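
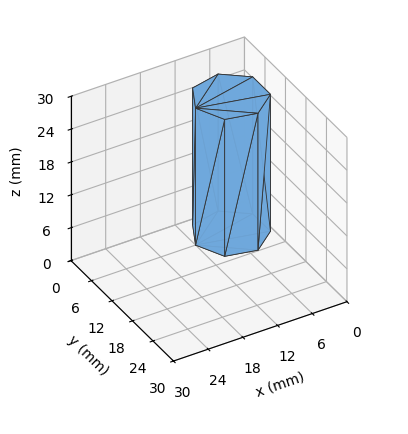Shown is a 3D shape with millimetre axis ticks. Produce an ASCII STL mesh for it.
Reading the render: the shape is a regular 7-sided prism (a cylinder approximated with 7 flat sides), circumscribed radius ≈ 6 mm, height ≈ 25 mm (dimensions read to the nearest mm from the axis ticks). For the STL, each face is triangulated and given an outward normal.

solid part
  facet normal 0.0000 0.0000 -1.0000
    outer loop
      vertex 4.66 11.85 0.00
      vertex 9.74 10.69 0.00
      vertex 12.00 6.00 0.00
    endloop
  endfacet
  facet normal 0.0000 0.0000 -1.0000
    outer loop
      vertex 0.59 8.60 0.00
      vertex 4.66 11.85 0.00
      vertex 12.00 6.00 0.00
    endloop
  endfacet
  facet normal 0.0000 0.0000 -1.0000
    outer loop
      vertex 0.59 3.40 0.00
      vertex 0.59 8.60 0.00
      vertex 12.00 6.00 0.00
    endloop
  endfacet
  facet normal 0.0000 0.0000 -1.0000
    outer loop
      vertex 4.66 0.15 0.00
      vertex 0.59 3.40 0.00
      vertex 12.00 6.00 0.00
    endloop
  endfacet
  facet normal 0.0000 0.0000 -1.0000
    outer loop
      vertex 9.74 1.31 0.00
      vertex 4.66 0.15 0.00
      vertex 12.00 6.00 0.00
    endloop
  endfacet
  facet normal 0.0000 0.0000 1.0000
    outer loop
      vertex 12.00 6.00 25.00
      vertex 9.74 10.69 25.00
      vertex 4.66 11.85 25.00
    endloop
  endfacet
  facet normal 0.0000 0.0000 1.0000
    outer loop
      vertex 12.00 6.00 25.00
      vertex 4.66 11.85 25.00
      vertex 0.59 8.60 25.00
    endloop
  endfacet
  facet normal 0.0000 0.0000 1.0000
    outer loop
      vertex 12.00 6.00 25.00
      vertex 0.59 8.60 25.00
      vertex 0.59 3.40 25.00
    endloop
  endfacet
  facet normal 0.0000 0.0000 1.0000
    outer loop
      vertex 12.00 6.00 25.00
      vertex 0.59 3.40 25.00
      vertex 4.66 0.15 25.00
    endloop
  endfacet
  facet normal 0.0000 0.0000 1.0000
    outer loop
      vertex 12.00 6.00 25.00
      vertex 4.66 0.15 25.00
      vertex 9.74 1.31 25.00
    endloop
  endfacet
  facet normal 0.9009 0.4341 0.0000
    outer loop
      vertex 12.00 6.00 0.00
      vertex 9.74 10.69 0.00
      vertex 9.74 10.69 25.00
    endloop
  endfacet
  facet normal 0.9009 0.4341 0.0000
    outer loop
      vertex 12.00 6.00 0.00
      vertex 9.74 10.69 25.00
      vertex 12.00 6.00 25.00
    endloop
  endfacet
  facet normal 0.2226 0.9749 0.0000
    outer loop
      vertex 9.74 10.69 0.00
      vertex 4.66 11.85 0.00
      vertex 4.66 11.85 25.00
    endloop
  endfacet
  facet normal 0.2226 0.9749 0.0000
    outer loop
      vertex 9.74 10.69 0.00
      vertex 4.66 11.85 25.00
      vertex 9.74 10.69 25.00
    endloop
  endfacet
  facet normal -0.6240 0.7814 0.0000
    outer loop
      vertex 4.66 11.85 0.00
      vertex 0.59 8.60 0.00
      vertex 0.59 8.60 25.00
    endloop
  endfacet
  facet normal -0.6240 0.7814 0.0000
    outer loop
      vertex 4.66 11.85 0.00
      vertex 0.59 8.60 25.00
      vertex 4.66 11.85 25.00
    endloop
  endfacet
  facet normal -1.0000 0.0000 0.0000
    outer loop
      vertex 0.59 8.60 0.00
      vertex 0.59 3.40 0.00
      vertex 0.59 3.40 25.00
    endloop
  endfacet
  facet normal -1.0000 0.0000 0.0000
    outer loop
      vertex 0.59 8.60 0.00
      vertex 0.59 3.40 25.00
      vertex 0.59 8.60 25.00
    endloop
  endfacet
  facet normal -0.6240 -0.7814 0.0000
    outer loop
      vertex 0.59 3.40 0.00
      vertex 4.66 0.15 0.00
      vertex 4.66 0.15 25.00
    endloop
  endfacet
  facet normal -0.6240 -0.7814 0.0000
    outer loop
      vertex 0.59 3.40 0.00
      vertex 4.66 0.15 25.00
      vertex 0.59 3.40 25.00
    endloop
  endfacet
  facet normal 0.2226 -0.9749 0.0000
    outer loop
      vertex 4.66 0.15 0.00
      vertex 9.74 1.31 0.00
      vertex 9.74 1.31 25.00
    endloop
  endfacet
  facet normal 0.2226 -0.9749 0.0000
    outer loop
      vertex 4.66 0.15 0.00
      vertex 9.74 1.31 25.00
      vertex 4.66 0.15 25.00
    endloop
  endfacet
  facet normal 0.9009 -0.4341 0.0000
    outer loop
      vertex 9.74 1.31 0.00
      vertex 12.00 6.00 0.00
      vertex 12.00 6.00 25.00
    endloop
  endfacet
  facet normal 0.9009 -0.4341 0.0000
    outer loop
      vertex 9.74 1.31 0.00
      vertex 12.00 6.00 25.00
      vertex 9.74 1.31 25.00
    endloop
  endfacet
endsolid part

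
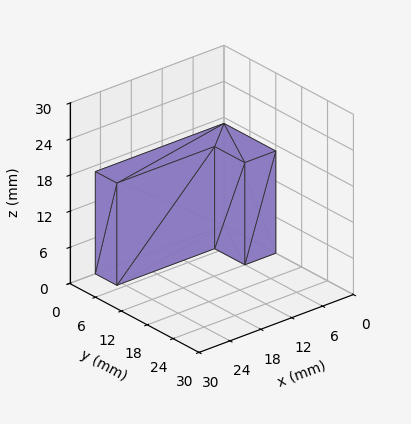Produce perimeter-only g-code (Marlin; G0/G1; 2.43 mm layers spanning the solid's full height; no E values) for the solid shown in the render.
Reading the render: the shape is an L-shaped prism: outer 25 × 12 mm, arm thicknesses ≈ 5 mm (horizontal) and 6 mm (vertical), extruded 17 mm in z (dimensions read to the nearest mm from the axis ticks). For the g-code, the solid's height is divided into equal slices at the stated Δz and each level perimeter traced with G1 moves after a G0 lift.

; perimeter-only toolpath
G21 ; units = mm
G90 ; absolute positioning
G28 ; home
; layer 1
G0 Z2.43
G0 X0.00 Y0.00
G1 X25.00 Y0.00
G1 X25.00 Y5.00
G1 X6.00 Y5.00
G1 X6.00 Y12.00
G1 X0.00 Y12.00
G1 X0.00 Y0.00
; layer 2
G0 Z4.86
G0 X0.00 Y0.00
G1 X25.00 Y0.00
G1 X25.00 Y5.00
G1 X6.00 Y5.00
G1 X6.00 Y12.00
G1 X0.00 Y12.00
G1 X0.00 Y0.00
; layer 3
G0 Z7.29
G0 X0.00 Y0.00
G1 X25.00 Y0.00
G1 X25.00 Y5.00
G1 X6.00 Y5.00
G1 X6.00 Y12.00
G1 X0.00 Y12.00
G1 X0.00 Y0.00
; layer 4
G0 Z9.71
G0 X0.00 Y0.00
G1 X25.00 Y0.00
G1 X25.00 Y5.00
G1 X6.00 Y5.00
G1 X6.00 Y12.00
G1 X0.00 Y12.00
G1 X0.00 Y0.00
; layer 5
G0 Z12.14
G0 X0.00 Y0.00
G1 X25.00 Y0.00
G1 X25.00 Y5.00
G1 X6.00 Y5.00
G1 X6.00 Y12.00
G1 X0.00 Y12.00
G1 X0.00 Y0.00
; layer 6
G0 Z14.57
G0 X0.00 Y0.00
G1 X25.00 Y0.00
G1 X25.00 Y5.00
G1 X6.00 Y5.00
G1 X6.00 Y12.00
G1 X0.00 Y12.00
G1 X0.00 Y0.00
; layer 7
G0 Z17.00
G0 X0.00 Y0.00
G1 X25.00 Y0.00
G1 X25.00 Y5.00
G1 X6.00 Y5.00
G1 X6.00 Y12.00
G1 X0.00 Y12.00
G1 X0.00 Y0.00
M2 ; end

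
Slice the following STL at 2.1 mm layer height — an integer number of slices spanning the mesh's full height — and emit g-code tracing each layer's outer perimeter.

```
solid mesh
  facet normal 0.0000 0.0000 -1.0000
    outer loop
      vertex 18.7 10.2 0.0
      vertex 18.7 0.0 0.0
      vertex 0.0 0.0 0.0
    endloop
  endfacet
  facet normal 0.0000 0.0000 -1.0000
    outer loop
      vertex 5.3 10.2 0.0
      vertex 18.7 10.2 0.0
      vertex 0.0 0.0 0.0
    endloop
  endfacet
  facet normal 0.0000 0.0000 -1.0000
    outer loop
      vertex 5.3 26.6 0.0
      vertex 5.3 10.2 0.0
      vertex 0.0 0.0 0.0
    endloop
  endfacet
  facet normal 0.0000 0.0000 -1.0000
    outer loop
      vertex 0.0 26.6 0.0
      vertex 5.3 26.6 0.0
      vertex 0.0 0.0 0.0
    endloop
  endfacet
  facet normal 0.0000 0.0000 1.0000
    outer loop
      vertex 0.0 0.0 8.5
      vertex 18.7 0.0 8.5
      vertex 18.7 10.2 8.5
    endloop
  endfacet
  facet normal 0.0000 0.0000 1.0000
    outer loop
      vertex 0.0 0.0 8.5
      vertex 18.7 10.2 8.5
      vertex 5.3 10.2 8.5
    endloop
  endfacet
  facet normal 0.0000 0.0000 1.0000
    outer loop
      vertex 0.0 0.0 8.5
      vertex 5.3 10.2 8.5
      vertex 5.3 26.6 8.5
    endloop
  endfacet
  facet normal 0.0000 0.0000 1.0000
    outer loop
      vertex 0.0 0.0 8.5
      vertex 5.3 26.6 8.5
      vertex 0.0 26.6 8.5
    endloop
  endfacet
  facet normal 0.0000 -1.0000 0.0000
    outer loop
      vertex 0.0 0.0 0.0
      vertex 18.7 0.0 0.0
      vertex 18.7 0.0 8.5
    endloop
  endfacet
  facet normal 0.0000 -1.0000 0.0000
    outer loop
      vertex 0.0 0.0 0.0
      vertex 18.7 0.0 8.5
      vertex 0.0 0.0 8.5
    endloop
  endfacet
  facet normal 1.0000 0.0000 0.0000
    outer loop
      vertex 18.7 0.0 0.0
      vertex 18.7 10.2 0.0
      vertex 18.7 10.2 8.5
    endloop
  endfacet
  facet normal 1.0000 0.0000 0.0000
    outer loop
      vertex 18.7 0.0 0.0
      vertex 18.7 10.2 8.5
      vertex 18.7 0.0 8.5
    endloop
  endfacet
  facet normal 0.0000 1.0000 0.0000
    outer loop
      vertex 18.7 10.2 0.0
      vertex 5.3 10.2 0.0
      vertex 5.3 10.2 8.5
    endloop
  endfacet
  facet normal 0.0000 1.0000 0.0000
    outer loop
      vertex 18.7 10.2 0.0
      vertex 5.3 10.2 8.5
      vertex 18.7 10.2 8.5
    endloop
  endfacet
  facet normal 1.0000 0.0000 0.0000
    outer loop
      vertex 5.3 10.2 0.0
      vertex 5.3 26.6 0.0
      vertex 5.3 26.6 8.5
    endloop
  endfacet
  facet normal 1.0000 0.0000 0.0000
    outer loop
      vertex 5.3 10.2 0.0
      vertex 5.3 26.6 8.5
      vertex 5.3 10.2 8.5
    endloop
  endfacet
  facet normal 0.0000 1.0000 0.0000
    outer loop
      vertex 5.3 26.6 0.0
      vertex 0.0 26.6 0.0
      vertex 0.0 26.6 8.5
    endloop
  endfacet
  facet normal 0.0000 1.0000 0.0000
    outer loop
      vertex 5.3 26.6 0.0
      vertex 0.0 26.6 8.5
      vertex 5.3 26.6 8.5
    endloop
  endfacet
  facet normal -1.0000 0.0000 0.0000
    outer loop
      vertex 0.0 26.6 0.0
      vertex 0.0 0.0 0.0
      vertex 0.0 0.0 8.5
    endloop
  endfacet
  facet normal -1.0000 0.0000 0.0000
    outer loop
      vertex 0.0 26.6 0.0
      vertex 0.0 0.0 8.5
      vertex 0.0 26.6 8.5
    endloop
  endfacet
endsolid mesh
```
; perimeter-only toolpath
G21 ; units = mm
G90 ; absolute positioning
G28 ; home
; layer 1
G0 Z2.1
G0 X0.0 Y0.0
G1 X18.7 Y0.0
G1 X18.7 Y10.2
G1 X5.3 Y10.2
G1 X5.3 Y26.6
G1 X0.0 Y26.6
G1 X0.0 Y0.0
; layer 2
G0 Z4.2
G0 X0.0 Y0.0
G1 X18.7 Y0.0
G1 X18.7 Y10.2
G1 X5.3 Y10.2
G1 X5.3 Y26.6
G1 X0.0 Y26.6
G1 X0.0 Y0.0
; layer 3
G0 Z6.4
G0 X0.0 Y0.0
G1 X18.7 Y0.0
G1 X18.7 Y10.2
G1 X5.3 Y10.2
G1 X5.3 Y26.6
G1 X0.0 Y26.6
G1 X0.0 Y0.0
; layer 4
G0 Z8.5
G0 X0.0 Y0.0
G1 X18.7 Y0.0
G1 X18.7 Y10.2
G1 X5.3 Y10.2
G1 X5.3 Y26.6
G1 X0.0 Y26.6
G1 X0.0 Y0.0
M2 ; end

The solid is an L-shaped prism: outer 18.7 × 26.6 mm, arm thicknesses ≈ 10.2 mm (horizontal) and 5.3 mm (vertical), extruded 8.5 mm in z. Slicing at Δz = 2.1 mm — 4 equal slices spanning the solid's height, so layer i sits at z = i·h/4 — gives 4 non-empty perimeters. Each is a 6-segment closed polygon; G0 lifts to the layer z and rapids to the start vertex, then G1 traces the edges.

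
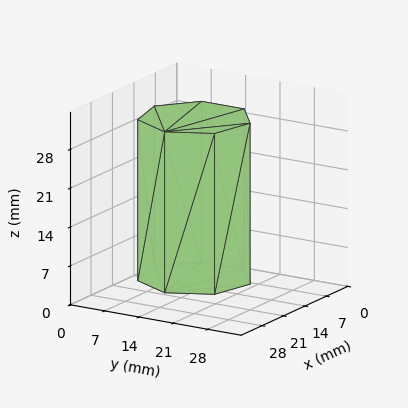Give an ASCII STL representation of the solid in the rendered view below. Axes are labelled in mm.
Reading the render: the shape is a regular 7-sided prism (a cylinder approximated with 7 flat sides), circumscribed radius ≈ 10 mm, height ≈ 29 mm (dimensions read to the nearest mm from the axis ticks). For the STL, each face is triangulated and given an outward normal.

solid part
  facet normal 0.0000 0.0000 -1.0000
    outer loop
      vertex 7.775 19.749 0.000
      vertex 16.235 17.818 0.000
      vertex 20.000 10.000 0.000
    endloop
  endfacet
  facet normal 0.0000 0.0000 -1.0000
    outer loop
      vertex 0.990 14.339 0.000
      vertex 7.775 19.749 0.000
      vertex 20.000 10.000 0.000
    endloop
  endfacet
  facet normal 0.0000 0.0000 -1.0000
    outer loop
      vertex 0.990 5.661 0.000
      vertex 0.990 14.339 0.000
      vertex 20.000 10.000 0.000
    endloop
  endfacet
  facet normal 0.0000 0.0000 -1.0000
    outer loop
      vertex 7.775 0.251 0.000
      vertex 0.990 5.661 0.000
      vertex 20.000 10.000 0.000
    endloop
  endfacet
  facet normal 0.0000 0.0000 -1.0000
    outer loop
      vertex 16.235 2.182 0.000
      vertex 7.775 0.251 0.000
      vertex 20.000 10.000 0.000
    endloop
  endfacet
  facet normal 0.0000 0.0000 1.0000
    outer loop
      vertex 20.000 10.000 29.000
      vertex 16.235 17.818 29.000
      vertex 7.775 19.749 29.000
    endloop
  endfacet
  facet normal 0.0000 0.0000 1.0000
    outer loop
      vertex 20.000 10.000 29.000
      vertex 7.775 19.749 29.000
      vertex 0.990 14.339 29.000
    endloop
  endfacet
  facet normal 0.0000 0.0000 1.0000
    outer loop
      vertex 20.000 10.000 29.000
      vertex 0.990 14.339 29.000
      vertex 0.990 5.661 29.000
    endloop
  endfacet
  facet normal 0.0000 0.0000 1.0000
    outer loop
      vertex 20.000 10.000 29.000
      vertex 0.990 5.661 29.000
      vertex 7.775 0.251 29.000
    endloop
  endfacet
  facet normal 0.0000 0.0000 1.0000
    outer loop
      vertex 20.000 10.000 29.000
      vertex 7.775 0.251 29.000
      vertex 16.235 2.182 29.000
    endloop
  endfacet
  facet normal 0.9010 0.4339 0.0000
    outer loop
      vertex 20.000 10.000 0.000
      vertex 16.235 17.818 0.000
      vertex 16.235 17.818 29.000
    endloop
  endfacet
  facet normal 0.9010 0.4339 0.0000
    outer loop
      vertex 20.000 10.000 0.000
      vertex 16.235 17.818 29.000
      vertex 20.000 10.000 29.000
    endloop
  endfacet
  facet normal 0.2225 0.9749 0.0000
    outer loop
      vertex 16.235 17.818 0.000
      vertex 7.775 19.749 0.000
      vertex 7.775 19.749 29.000
    endloop
  endfacet
  facet normal 0.2225 0.9749 0.0000
    outer loop
      vertex 16.235 17.818 0.000
      vertex 7.775 19.749 29.000
      vertex 16.235 17.818 29.000
    endloop
  endfacet
  facet normal -0.6234 0.7819 0.0000
    outer loop
      vertex 7.775 19.749 0.000
      vertex 0.990 14.339 0.000
      vertex 0.990 14.339 29.000
    endloop
  endfacet
  facet normal -0.6234 0.7819 0.0000
    outer loop
      vertex 7.775 19.749 0.000
      vertex 0.990 14.339 29.000
      vertex 7.775 19.749 29.000
    endloop
  endfacet
  facet normal -1.0000 0.0000 0.0000
    outer loop
      vertex 0.990 14.339 0.000
      vertex 0.990 5.661 0.000
      vertex 0.990 5.661 29.000
    endloop
  endfacet
  facet normal -1.0000 0.0000 0.0000
    outer loop
      vertex 0.990 14.339 0.000
      vertex 0.990 5.661 29.000
      vertex 0.990 14.339 29.000
    endloop
  endfacet
  facet normal -0.6234 -0.7819 0.0000
    outer loop
      vertex 0.990 5.661 0.000
      vertex 7.775 0.251 0.000
      vertex 7.775 0.251 29.000
    endloop
  endfacet
  facet normal -0.6234 -0.7819 0.0000
    outer loop
      vertex 0.990 5.661 0.000
      vertex 7.775 0.251 29.000
      vertex 0.990 5.661 29.000
    endloop
  endfacet
  facet normal 0.2225 -0.9749 0.0000
    outer loop
      vertex 7.775 0.251 0.000
      vertex 16.235 2.182 0.000
      vertex 16.235 2.182 29.000
    endloop
  endfacet
  facet normal 0.2225 -0.9749 0.0000
    outer loop
      vertex 7.775 0.251 0.000
      vertex 16.235 2.182 29.000
      vertex 7.775 0.251 29.000
    endloop
  endfacet
  facet normal 0.9010 -0.4339 0.0000
    outer loop
      vertex 16.235 2.182 0.000
      vertex 20.000 10.000 0.000
      vertex 20.000 10.000 29.000
    endloop
  endfacet
  facet normal 0.9010 -0.4339 0.0000
    outer loop
      vertex 16.235 2.182 0.000
      vertex 20.000 10.000 29.000
      vertex 16.235 2.182 29.000
    endloop
  endfacet
endsolid part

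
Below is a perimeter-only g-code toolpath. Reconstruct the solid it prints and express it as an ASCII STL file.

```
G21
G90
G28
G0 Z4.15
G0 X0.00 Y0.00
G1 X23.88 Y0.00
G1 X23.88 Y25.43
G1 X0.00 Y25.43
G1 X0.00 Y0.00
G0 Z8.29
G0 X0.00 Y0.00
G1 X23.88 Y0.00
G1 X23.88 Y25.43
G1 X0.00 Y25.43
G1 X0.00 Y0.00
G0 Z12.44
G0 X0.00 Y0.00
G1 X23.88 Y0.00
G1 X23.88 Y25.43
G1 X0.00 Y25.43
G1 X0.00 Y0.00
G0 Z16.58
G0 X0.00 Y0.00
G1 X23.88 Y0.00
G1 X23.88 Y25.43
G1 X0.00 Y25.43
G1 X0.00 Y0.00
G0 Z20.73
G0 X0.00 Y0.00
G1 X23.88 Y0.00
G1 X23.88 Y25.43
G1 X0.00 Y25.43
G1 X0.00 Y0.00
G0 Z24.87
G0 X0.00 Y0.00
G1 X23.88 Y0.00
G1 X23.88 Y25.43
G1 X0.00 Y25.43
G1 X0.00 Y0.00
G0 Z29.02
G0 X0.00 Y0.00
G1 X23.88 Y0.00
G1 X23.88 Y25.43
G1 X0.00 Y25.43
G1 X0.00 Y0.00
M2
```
solid part
  facet normal 0.0000 0.0000 -1.0000
    outer loop
      vertex 23.88 25.43 0.00
      vertex 23.88 0.00 0.00
      vertex 0.00 0.00 0.00
    endloop
  endfacet
  facet normal 0.0000 0.0000 -1.0000
    outer loop
      vertex 0.00 25.43 0.00
      vertex 23.88 25.43 0.00
      vertex 0.00 0.00 0.00
    endloop
  endfacet
  facet normal 0.0000 0.0000 1.0000
    outer loop
      vertex 0.00 0.00 29.02
      vertex 23.88 0.00 29.02
      vertex 23.88 25.43 29.02
    endloop
  endfacet
  facet normal 0.0000 0.0000 1.0000
    outer loop
      vertex 0.00 0.00 29.02
      vertex 23.88 25.43 29.02
      vertex 0.00 25.43 29.02
    endloop
  endfacet
  facet normal 0.0000 -1.0000 0.0000
    outer loop
      vertex 0.00 0.00 0.00
      vertex 23.88 0.00 0.00
      vertex 23.88 0.00 29.02
    endloop
  endfacet
  facet normal 0.0000 -1.0000 0.0000
    outer loop
      vertex 0.00 0.00 0.00
      vertex 23.88 0.00 29.02
      vertex 0.00 0.00 29.02
    endloop
  endfacet
  facet normal 0.0000 1.0000 0.0000
    outer loop
      vertex 23.88 25.43 29.02
      vertex 23.88 25.43 0.00
      vertex 0.00 25.43 0.00
    endloop
  endfacet
  facet normal 0.0000 1.0000 0.0000
    outer loop
      vertex 0.00 25.43 29.02
      vertex 23.88 25.43 29.02
      vertex 0.00 25.43 0.00
    endloop
  endfacet
  facet normal -1.0000 0.0000 0.0000
    outer loop
      vertex 0.00 25.43 29.02
      vertex 0.00 25.43 0.00
      vertex 0.00 0.00 0.00
    endloop
  endfacet
  facet normal -1.0000 0.0000 0.0000
    outer loop
      vertex 0.00 0.00 29.02
      vertex 0.00 25.43 29.02
      vertex 0.00 0.00 0.00
    endloop
  endfacet
  facet normal 1.0000 0.0000 0.0000
    outer loop
      vertex 23.88 0.00 0.00
      vertex 23.88 25.43 0.00
      vertex 23.88 25.43 29.02
    endloop
  endfacet
  facet normal 1.0000 0.0000 0.0000
    outer loop
      vertex 23.88 0.00 0.00
      vertex 23.88 25.43 29.02
      vertex 23.88 0.00 29.02
    endloop
  endfacet
endsolid part

The G0 Z moves step by Δz≈4.15 mm. Every layer's G1 loop is the same polygon, so the solid is a straight extrusion of it from z=0 to z≈29. Closing with flat bottom and top caps and triangulating gives 12 facets — a rectangular box, roughly 23.9 × 25.4 mm footprint and 29 mm tall.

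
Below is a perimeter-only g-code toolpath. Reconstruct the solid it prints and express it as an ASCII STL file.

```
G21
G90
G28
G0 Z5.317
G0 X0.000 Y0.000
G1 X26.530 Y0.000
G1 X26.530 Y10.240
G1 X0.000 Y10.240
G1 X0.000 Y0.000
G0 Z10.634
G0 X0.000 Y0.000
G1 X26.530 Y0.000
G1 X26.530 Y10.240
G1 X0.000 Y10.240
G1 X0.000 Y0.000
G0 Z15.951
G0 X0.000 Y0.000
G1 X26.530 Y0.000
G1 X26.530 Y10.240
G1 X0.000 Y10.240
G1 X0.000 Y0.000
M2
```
solid part
  facet normal 0.0000 0.0000 -1.0000
    outer loop
      vertex 26.530 10.240 0.000
      vertex 26.530 0.000 0.000
      vertex 0.000 0.000 0.000
    endloop
  endfacet
  facet normal 0.0000 0.0000 -1.0000
    outer loop
      vertex 0.000 10.240 0.000
      vertex 26.530 10.240 0.000
      vertex 0.000 0.000 0.000
    endloop
  endfacet
  facet normal 0.0000 0.0000 1.0000
    outer loop
      vertex 0.000 0.000 15.951
      vertex 26.530 0.000 15.951
      vertex 26.530 10.240 15.951
    endloop
  endfacet
  facet normal 0.0000 0.0000 1.0000
    outer loop
      vertex 0.000 0.000 15.951
      vertex 26.530 10.240 15.951
      vertex 0.000 10.240 15.951
    endloop
  endfacet
  facet normal 0.0000 -1.0000 0.0000
    outer loop
      vertex 0.000 0.000 0.000
      vertex 26.530 0.000 0.000
      vertex 26.530 0.000 15.951
    endloop
  endfacet
  facet normal 0.0000 -1.0000 0.0000
    outer loop
      vertex 0.000 0.000 0.000
      vertex 26.530 0.000 15.951
      vertex 0.000 0.000 15.951
    endloop
  endfacet
  facet normal 0.0000 1.0000 0.0000
    outer loop
      vertex 26.530 10.240 15.951
      vertex 26.530 10.240 0.000
      vertex 0.000 10.240 0.000
    endloop
  endfacet
  facet normal 0.0000 1.0000 0.0000
    outer loop
      vertex 0.000 10.240 15.951
      vertex 26.530 10.240 15.951
      vertex 0.000 10.240 0.000
    endloop
  endfacet
  facet normal -1.0000 0.0000 0.0000
    outer loop
      vertex 0.000 10.240 15.951
      vertex 0.000 10.240 0.000
      vertex 0.000 0.000 0.000
    endloop
  endfacet
  facet normal -1.0000 0.0000 0.0000
    outer loop
      vertex 0.000 0.000 15.951
      vertex 0.000 10.240 15.951
      vertex 0.000 0.000 0.000
    endloop
  endfacet
  facet normal 1.0000 0.0000 0.0000
    outer loop
      vertex 26.530 0.000 0.000
      vertex 26.530 10.240 0.000
      vertex 26.530 10.240 15.951
    endloop
  endfacet
  facet normal 1.0000 0.0000 0.0000
    outer loop
      vertex 26.530 0.000 0.000
      vertex 26.530 10.240 15.951
      vertex 26.530 0.000 15.951
    endloop
  endfacet
endsolid part

The G0 Z moves step by Δz≈5.317 mm. Every layer's G1 loop is the same polygon, so the solid is a straight extrusion of it from z=0 to z≈16. Closing with flat bottom and top caps and triangulating gives 12 facets — a rectangular box, roughly 26.5 × 10.2 mm footprint and 16 mm tall.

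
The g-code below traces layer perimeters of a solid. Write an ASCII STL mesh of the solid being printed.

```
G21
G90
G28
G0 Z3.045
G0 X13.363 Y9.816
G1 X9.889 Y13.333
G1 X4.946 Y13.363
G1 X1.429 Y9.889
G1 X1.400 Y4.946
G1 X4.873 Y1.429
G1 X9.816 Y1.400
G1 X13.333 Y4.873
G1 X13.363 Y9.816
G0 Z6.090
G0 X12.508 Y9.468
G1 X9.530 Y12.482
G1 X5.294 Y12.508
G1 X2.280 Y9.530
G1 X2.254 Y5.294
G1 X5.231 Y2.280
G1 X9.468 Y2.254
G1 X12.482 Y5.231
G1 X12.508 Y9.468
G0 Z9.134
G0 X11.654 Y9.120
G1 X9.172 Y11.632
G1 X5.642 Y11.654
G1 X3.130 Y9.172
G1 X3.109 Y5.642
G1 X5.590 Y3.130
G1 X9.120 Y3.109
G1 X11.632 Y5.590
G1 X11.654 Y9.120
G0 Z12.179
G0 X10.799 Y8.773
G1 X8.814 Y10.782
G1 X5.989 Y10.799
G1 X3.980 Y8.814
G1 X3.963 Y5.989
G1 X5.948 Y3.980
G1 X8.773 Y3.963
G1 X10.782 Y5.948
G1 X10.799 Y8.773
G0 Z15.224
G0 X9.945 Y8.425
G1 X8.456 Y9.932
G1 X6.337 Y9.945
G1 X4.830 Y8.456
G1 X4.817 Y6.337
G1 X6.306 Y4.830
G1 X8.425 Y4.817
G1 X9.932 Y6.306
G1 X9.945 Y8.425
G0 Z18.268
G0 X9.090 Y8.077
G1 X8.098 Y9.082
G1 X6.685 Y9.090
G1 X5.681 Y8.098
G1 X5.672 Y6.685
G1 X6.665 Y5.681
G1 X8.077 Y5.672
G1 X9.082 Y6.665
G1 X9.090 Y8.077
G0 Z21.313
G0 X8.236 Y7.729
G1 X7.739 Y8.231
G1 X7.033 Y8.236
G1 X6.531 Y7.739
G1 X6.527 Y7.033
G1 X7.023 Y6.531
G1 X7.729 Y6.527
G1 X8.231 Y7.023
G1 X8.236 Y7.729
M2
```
solid part
  facet normal 0.0000 0.0000 -1.0000
    outer loop
      vertex 4.598 14.217 0.000
      vertex 10.247 14.183 0.000
      vertex 14.217 10.164 0.000
    endloop
  endfacet
  facet normal 0.0000 0.0000 -1.0000
    outer loop
      vertex 0.579 10.247 0.000
      vertex 4.598 14.217 0.000
      vertex 14.217 10.164 0.000
    endloop
  endfacet
  facet normal 0.0000 0.0000 -1.0000
    outer loop
      vertex 0.545 4.598 0.000
      vertex 0.579 10.247 0.000
      vertex 14.217 10.164 0.000
    endloop
  endfacet
  facet normal 0.0000 0.0000 -1.0000
    outer loop
      vertex 4.515 0.579 0.000
      vertex 0.545 4.598 0.000
      vertex 14.217 10.164 0.000
    endloop
  endfacet
  facet normal 0.0000 0.0000 -1.0000
    outer loop
      vertex 10.164 0.545 0.000
      vertex 4.515 0.579 0.000
      vertex 14.217 10.164 0.000
    endloop
  endfacet
  facet normal 0.0000 0.0000 -1.0000
    outer loop
      vertex 14.183 4.515 0.000
      vertex 10.164 0.545 0.000
      vertex 14.217 10.164 0.000
    endloop
  endfacet
  facet normal 0.6851 0.6767 0.2696
    outer loop
      vertex 14.217 10.164 0.000
      vertex 10.247 14.183 0.000
      vertex 7.381 7.381 24.358
    endloop
  endfacet
  facet normal 0.0058 0.9630 0.2696
    outer loop
      vertex 10.247 14.183 0.000
      vertex 4.598 14.217 0.000
      vertex 7.381 7.381 24.358
    endloop
  endfacet
  facet normal -0.6767 0.6851 0.2696
    outer loop
      vertex 4.598 14.217 0.000
      vertex 0.579 10.247 0.000
      vertex 7.381 7.381 24.358
    endloop
  endfacet
  facet normal -0.9630 0.0058 0.2696
    outer loop
      vertex 0.579 10.247 0.000
      vertex 0.545 4.598 0.000
      vertex 7.381 7.381 24.358
    endloop
  endfacet
  facet normal -0.6851 -0.6767 0.2696
    outer loop
      vertex 0.545 4.598 0.000
      vertex 4.515 0.579 0.000
      vertex 7.381 7.381 24.358
    endloop
  endfacet
  facet normal -0.0058 -0.9630 0.2696
    outer loop
      vertex 4.515 0.579 0.000
      vertex 10.164 0.545 0.000
      vertex 7.381 7.381 24.358
    endloop
  endfacet
  facet normal 0.6767 -0.6851 0.2696
    outer loop
      vertex 10.164 0.545 0.000
      vertex 14.183 4.515 0.000
      vertex 7.381 7.381 24.358
    endloop
  endfacet
  facet normal 0.9630 -0.0058 0.2696
    outer loop
      vertex 14.183 4.515 0.000
      vertex 14.217 10.164 0.000
      vertex 7.381 7.381 24.358
    endloop
  endfacet
endsolid part

The G0 Z moves step by Δz≈3.045 mm. The G1 loops shrink linearly with z, so the solid tapers from its base footprint up to z≈24.4. Closing with a flat bottom cap and the tapered top and triangulating gives 14 facets — a regular 8-sided pyramid, base circumscribed radius ≈ 7.38 mm, apex at z ≈ 24.4 mm.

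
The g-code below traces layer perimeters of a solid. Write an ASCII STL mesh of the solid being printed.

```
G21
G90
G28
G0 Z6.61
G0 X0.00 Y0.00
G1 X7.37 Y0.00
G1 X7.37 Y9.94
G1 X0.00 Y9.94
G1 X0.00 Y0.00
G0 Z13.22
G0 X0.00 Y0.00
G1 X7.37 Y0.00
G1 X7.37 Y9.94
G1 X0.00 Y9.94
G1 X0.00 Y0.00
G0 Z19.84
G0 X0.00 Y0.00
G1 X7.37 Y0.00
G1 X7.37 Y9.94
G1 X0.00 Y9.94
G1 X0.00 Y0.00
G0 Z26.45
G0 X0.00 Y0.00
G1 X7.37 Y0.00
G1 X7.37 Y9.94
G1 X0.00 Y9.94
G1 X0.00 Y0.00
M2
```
solid part
  facet normal 0.0000 0.0000 -1.0000
    outer loop
      vertex 7.37 9.94 0.00
      vertex 7.37 0.00 0.00
      vertex 0.00 0.00 0.00
    endloop
  endfacet
  facet normal 0.0000 0.0000 -1.0000
    outer loop
      vertex 0.00 9.94 0.00
      vertex 7.37 9.94 0.00
      vertex 0.00 0.00 0.00
    endloop
  endfacet
  facet normal 0.0000 0.0000 1.0000
    outer loop
      vertex 0.00 0.00 26.45
      vertex 7.37 0.00 26.45
      vertex 7.37 9.94 26.45
    endloop
  endfacet
  facet normal 0.0000 0.0000 1.0000
    outer loop
      vertex 0.00 0.00 26.45
      vertex 7.37 9.94 26.45
      vertex 0.00 9.94 26.45
    endloop
  endfacet
  facet normal 0.0000 -1.0000 0.0000
    outer loop
      vertex 0.00 0.00 0.00
      vertex 7.37 0.00 0.00
      vertex 7.37 0.00 26.45
    endloop
  endfacet
  facet normal 0.0000 -1.0000 0.0000
    outer loop
      vertex 0.00 0.00 0.00
      vertex 7.37 0.00 26.45
      vertex 0.00 0.00 26.45
    endloop
  endfacet
  facet normal 0.0000 1.0000 0.0000
    outer loop
      vertex 7.37 9.94 26.45
      vertex 7.37 9.94 0.00
      vertex 0.00 9.94 0.00
    endloop
  endfacet
  facet normal 0.0000 1.0000 0.0000
    outer loop
      vertex 0.00 9.94 26.45
      vertex 7.37 9.94 26.45
      vertex 0.00 9.94 0.00
    endloop
  endfacet
  facet normal -1.0000 0.0000 0.0000
    outer loop
      vertex 0.00 9.94 26.45
      vertex 0.00 9.94 0.00
      vertex 0.00 0.00 0.00
    endloop
  endfacet
  facet normal -1.0000 0.0000 0.0000
    outer loop
      vertex 0.00 0.00 26.45
      vertex 0.00 9.94 26.45
      vertex 0.00 0.00 0.00
    endloop
  endfacet
  facet normal 1.0000 0.0000 0.0000
    outer loop
      vertex 7.37 0.00 0.00
      vertex 7.37 9.94 0.00
      vertex 7.37 9.94 26.45
    endloop
  endfacet
  facet normal 1.0000 0.0000 0.0000
    outer loop
      vertex 7.37 0.00 0.00
      vertex 7.37 9.94 26.45
      vertex 7.37 0.00 26.45
    endloop
  endfacet
endsolid part

The G0 Z moves step by Δz≈6.61 mm. Every layer's G1 loop is the same polygon, so the solid is a straight extrusion of it from z=0 to z≈26.4. Closing with flat bottom and top caps and triangulating gives 12 facets — a rectangular box, roughly 7.37 × 9.94 mm footprint and 26.4 mm tall.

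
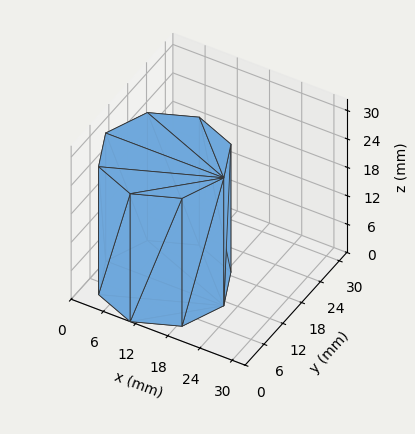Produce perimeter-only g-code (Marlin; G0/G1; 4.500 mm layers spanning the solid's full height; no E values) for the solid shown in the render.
Reading the render: the shape is a regular 8-sided prism (a cylinder approximated with 8 flat sides), circumscribed radius ≈ 11 mm, height ≈ 27 mm (dimensions read to the nearest mm from the axis ticks). For the g-code, the solid's height is divided into equal slices at the stated Δz and each level perimeter traced with G1 moves after a G0 lift.

; perimeter-only toolpath
G21 ; units = mm
G90 ; absolute positioning
G28 ; home
; layer 1
G0 Z4.500
G0 X22.000 Y11.000
G1 X18.778 Y18.778
G1 X11.000 Y22.000
G1 X3.222 Y18.778
G1 X0.000 Y11.000
G1 X3.222 Y3.222
G1 X11.000 Y0.000
G1 X18.778 Y3.222
G1 X22.000 Y11.000
; layer 2
G0 Z9.000
G0 X22.000 Y11.000
G1 X18.778 Y18.778
G1 X11.000 Y22.000
G1 X3.222 Y18.778
G1 X0.000 Y11.000
G1 X3.222 Y3.222
G1 X11.000 Y0.000
G1 X18.778 Y3.222
G1 X22.000 Y11.000
; layer 3
G0 Z13.500
G0 X22.000 Y11.000
G1 X18.778 Y18.778
G1 X11.000 Y22.000
G1 X3.222 Y18.778
G1 X0.000 Y11.000
G1 X3.222 Y3.222
G1 X11.000 Y0.000
G1 X18.778 Y3.222
G1 X22.000 Y11.000
; layer 4
G0 Z18.000
G0 X22.000 Y11.000
G1 X18.778 Y18.778
G1 X11.000 Y22.000
G1 X3.222 Y18.778
G1 X0.000 Y11.000
G1 X3.222 Y3.222
G1 X11.000 Y0.000
G1 X18.778 Y3.222
G1 X22.000 Y11.000
; layer 5
G0 Z22.500
G0 X22.000 Y11.000
G1 X18.778 Y18.778
G1 X11.000 Y22.000
G1 X3.222 Y18.778
G1 X0.000 Y11.000
G1 X3.222 Y3.222
G1 X11.000 Y0.000
G1 X18.778 Y3.222
G1 X22.000 Y11.000
; layer 6
G0 Z27.000
G0 X22.000 Y11.000
G1 X18.778 Y18.778
G1 X11.000 Y22.000
G1 X3.222 Y18.778
G1 X0.000 Y11.000
G1 X3.222 Y3.222
G1 X11.000 Y0.000
G1 X18.778 Y3.222
G1 X22.000 Y11.000
M2 ; end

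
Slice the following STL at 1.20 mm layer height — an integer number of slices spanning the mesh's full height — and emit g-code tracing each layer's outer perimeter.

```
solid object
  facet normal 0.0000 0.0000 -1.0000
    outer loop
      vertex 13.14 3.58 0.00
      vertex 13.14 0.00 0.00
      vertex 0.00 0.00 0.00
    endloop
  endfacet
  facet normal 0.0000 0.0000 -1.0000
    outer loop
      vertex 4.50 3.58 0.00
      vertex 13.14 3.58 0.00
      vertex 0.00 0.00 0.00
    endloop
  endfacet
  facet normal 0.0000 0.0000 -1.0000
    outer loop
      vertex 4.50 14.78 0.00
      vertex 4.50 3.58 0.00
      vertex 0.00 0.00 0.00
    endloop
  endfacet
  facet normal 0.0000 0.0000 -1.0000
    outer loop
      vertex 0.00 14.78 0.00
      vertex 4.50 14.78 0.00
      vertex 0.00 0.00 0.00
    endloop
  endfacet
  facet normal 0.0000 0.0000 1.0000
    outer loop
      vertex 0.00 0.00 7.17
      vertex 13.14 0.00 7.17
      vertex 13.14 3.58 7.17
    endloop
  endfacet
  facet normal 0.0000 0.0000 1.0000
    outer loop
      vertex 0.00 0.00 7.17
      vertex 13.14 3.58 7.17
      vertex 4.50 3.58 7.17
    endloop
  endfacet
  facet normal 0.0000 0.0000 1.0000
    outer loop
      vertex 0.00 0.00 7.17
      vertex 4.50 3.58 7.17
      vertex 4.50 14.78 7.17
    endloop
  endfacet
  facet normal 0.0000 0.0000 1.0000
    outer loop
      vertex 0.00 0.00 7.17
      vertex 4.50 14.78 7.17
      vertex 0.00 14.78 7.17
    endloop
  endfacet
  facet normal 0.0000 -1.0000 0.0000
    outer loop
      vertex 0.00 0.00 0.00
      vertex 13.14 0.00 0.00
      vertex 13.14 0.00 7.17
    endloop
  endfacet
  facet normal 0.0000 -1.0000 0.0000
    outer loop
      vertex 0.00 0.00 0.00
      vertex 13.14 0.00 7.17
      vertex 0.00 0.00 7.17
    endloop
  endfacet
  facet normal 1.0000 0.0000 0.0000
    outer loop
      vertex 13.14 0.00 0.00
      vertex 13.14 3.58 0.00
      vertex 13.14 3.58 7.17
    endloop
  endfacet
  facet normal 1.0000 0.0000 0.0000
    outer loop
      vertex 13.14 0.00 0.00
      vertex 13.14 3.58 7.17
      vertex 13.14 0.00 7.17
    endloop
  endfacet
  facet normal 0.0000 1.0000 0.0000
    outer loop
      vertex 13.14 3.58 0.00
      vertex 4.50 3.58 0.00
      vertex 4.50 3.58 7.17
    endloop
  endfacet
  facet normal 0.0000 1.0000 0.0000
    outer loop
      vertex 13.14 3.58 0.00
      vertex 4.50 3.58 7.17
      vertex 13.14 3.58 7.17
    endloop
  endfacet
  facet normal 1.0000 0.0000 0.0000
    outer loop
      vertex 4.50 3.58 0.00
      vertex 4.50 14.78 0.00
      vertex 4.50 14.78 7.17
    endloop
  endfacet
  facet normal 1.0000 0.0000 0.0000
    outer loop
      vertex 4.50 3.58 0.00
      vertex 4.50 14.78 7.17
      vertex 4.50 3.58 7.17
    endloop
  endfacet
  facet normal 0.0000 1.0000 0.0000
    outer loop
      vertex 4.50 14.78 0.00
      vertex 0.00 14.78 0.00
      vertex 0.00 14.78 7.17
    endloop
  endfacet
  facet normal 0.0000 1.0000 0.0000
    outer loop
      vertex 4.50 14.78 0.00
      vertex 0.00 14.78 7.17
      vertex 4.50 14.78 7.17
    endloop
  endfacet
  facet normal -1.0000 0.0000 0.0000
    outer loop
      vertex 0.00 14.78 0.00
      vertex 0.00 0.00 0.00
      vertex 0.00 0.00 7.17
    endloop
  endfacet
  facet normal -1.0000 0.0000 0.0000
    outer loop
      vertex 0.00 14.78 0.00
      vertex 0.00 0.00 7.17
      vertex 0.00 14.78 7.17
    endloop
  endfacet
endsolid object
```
; perimeter-only toolpath
G21 ; units = mm
G90 ; absolute positioning
G28 ; home
; layer 1
G0 Z1.20
G0 X0.00 Y0.00
G1 X13.14 Y0.00
G1 X13.14 Y3.58
G1 X4.50 Y3.58
G1 X4.50 Y14.78
G1 X0.00 Y14.78
G1 X0.00 Y0.00
; layer 2
G0 Z2.39
G0 X0.00 Y0.00
G1 X13.14 Y0.00
G1 X13.14 Y3.58
G1 X4.50 Y3.58
G1 X4.50 Y14.78
G1 X0.00 Y14.78
G1 X0.00 Y0.00
; layer 3
G0 Z3.58
G0 X0.00 Y0.00
G1 X13.14 Y0.00
G1 X13.14 Y3.58
G1 X4.50 Y3.58
G1 X4.50 Y14.78
G1 X0.00 Y14.78
G1 X0.00 Y0.00
; layer 4
G0 Z4.78
G0 X0.00 Y0.00
G1 X13.14 Y0.00
G1 X13.14 Y3.58
G1 X4.50 Y3.58
G1 X4.50 Y14.78
G1 X0.00 Y14.78
G1 X0.00 Y0.00
; layer 5
G0 Z5.98
G0 X0.00 Y0.00
G1 X13.14 Y0.00
G1 X13.14 Y3.58
G1 X4.50 Y3.58
G1 X4.50 Y14.78
G1 X0.00 Y14.78
G1 X0.00 Y0.00
; layer 6
G0 Z7.17
G0 X0.00 Y0.00
G1 X13.14 Y0.00
G1 X13.14 Y3.58
G1 X4.50 Y3.58
G1 X4.50 Y14.78
G1 X0.00 Y14.78
G1 X0.00 Y0.00
M2 ; end

The solid is an L-shaped prism: outer 13.1 × 14.8 mm, arm thicknesses ≈ 3.58 mm (horizontal) and 4.5 mm (vertical), extruded 7.17 mm in z. Slicing at Δz = 1.20 mm — 6 equal slices spanning the solid's height, so layer i sits at z = i·h/6 — gives 6 non-empty perimeters. Each is a 6-segment closed polygon; G0 lifts to the layer z and rapids to the start vertex, then G1 traces the edges.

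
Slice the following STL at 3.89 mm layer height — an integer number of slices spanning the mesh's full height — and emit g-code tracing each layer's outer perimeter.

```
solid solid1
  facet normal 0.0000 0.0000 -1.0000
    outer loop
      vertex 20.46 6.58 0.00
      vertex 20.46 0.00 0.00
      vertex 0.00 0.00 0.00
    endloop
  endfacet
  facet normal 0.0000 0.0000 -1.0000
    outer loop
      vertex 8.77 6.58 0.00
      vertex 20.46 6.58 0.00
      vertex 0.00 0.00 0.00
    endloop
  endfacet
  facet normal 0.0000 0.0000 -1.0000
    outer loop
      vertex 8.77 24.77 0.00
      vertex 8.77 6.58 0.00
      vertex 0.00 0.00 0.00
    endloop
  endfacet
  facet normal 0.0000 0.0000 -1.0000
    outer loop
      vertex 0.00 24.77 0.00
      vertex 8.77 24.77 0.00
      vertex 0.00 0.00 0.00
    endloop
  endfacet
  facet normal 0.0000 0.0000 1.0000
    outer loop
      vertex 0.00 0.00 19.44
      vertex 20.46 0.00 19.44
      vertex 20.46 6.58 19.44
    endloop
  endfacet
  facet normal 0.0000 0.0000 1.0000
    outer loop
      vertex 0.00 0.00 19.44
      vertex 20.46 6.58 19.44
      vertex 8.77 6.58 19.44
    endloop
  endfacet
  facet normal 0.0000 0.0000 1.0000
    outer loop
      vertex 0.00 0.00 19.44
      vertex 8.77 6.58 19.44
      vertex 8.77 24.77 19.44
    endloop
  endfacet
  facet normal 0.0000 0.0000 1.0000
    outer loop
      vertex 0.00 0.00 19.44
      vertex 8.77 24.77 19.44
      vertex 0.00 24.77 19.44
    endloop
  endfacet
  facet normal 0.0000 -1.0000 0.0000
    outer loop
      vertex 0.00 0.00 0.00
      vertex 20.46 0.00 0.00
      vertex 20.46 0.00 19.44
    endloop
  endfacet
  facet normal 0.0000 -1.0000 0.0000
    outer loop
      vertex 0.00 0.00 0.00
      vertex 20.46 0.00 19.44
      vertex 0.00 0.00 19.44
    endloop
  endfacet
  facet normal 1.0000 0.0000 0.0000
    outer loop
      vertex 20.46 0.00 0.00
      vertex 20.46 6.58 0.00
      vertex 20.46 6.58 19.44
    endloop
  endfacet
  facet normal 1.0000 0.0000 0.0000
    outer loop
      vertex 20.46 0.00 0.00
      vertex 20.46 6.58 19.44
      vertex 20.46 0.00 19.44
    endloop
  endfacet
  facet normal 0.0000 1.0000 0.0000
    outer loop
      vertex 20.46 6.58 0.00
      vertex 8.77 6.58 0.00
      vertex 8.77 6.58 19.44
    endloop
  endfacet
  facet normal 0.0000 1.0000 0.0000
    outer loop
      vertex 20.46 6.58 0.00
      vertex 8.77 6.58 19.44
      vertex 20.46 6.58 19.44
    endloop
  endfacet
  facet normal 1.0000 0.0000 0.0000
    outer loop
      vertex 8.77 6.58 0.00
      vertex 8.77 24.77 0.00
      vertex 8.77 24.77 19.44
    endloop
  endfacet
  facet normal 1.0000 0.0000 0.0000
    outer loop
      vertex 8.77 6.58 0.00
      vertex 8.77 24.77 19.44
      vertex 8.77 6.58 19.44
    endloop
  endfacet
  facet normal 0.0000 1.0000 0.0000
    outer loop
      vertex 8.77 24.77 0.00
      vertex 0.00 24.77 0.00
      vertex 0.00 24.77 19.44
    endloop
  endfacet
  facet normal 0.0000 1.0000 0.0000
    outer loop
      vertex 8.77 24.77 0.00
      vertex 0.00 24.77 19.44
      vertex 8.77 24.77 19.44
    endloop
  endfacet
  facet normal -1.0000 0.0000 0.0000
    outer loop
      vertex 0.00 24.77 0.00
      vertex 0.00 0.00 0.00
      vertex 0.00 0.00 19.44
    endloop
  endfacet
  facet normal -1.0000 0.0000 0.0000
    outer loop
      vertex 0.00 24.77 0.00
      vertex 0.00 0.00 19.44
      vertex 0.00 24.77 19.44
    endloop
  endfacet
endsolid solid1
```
; perimeter-only toolpath
G21 ; units = mm
G90 ; absolute positioning
G28 ; home
; layer 1
G0 Z3.89
G0 X0.00 Y0.00
G1 X20.46 Y0.00
G1 X20.46 Y6.58
G1 X8.77 Y6.58
G1 X8.77 Y24.77
G1 X0.00 Y24.77
G1 X0.00 Y0.00
; layer 2
G0 Z7.78
G0 X0.00 Y0.00
G1 X20.46 Y0.00
G1 X20.46 Y6.58
G1 X8.77 Y6.58
G1 X8.77 Y24.77
G1 X0.00 Y24.77
G1 X0.00 Y0.00
; layer 3
G0 Z11.66
G0 X0.00 Y0.00
G1 X20.46 Y0.00
G1 X20.46 Y6.58
G1 X8.77 Y6.58
G1 X8.77 Y24.77
G1 X0.00 Y24.77
G1 X0.00 Y0.00
; layer 4
G0 Z15.55
G0 X0.00 Y0.00
G1 X20.46 Y0.00
G1 X20.46 Y6.58
G1 X8.77 Y6.58
G1 X8.77 Y24.77
G1 X0.00 Y24.77
G1 X0.00 Y0.00
; layer 5
G0 Z19.44
G0 X0.00 Y0.00
G1 X20.46 Y0.00
G1 X20.46 Y6.58
G1 X8.77 Y6.58
G1 X8.77 Y24.77
G1 X0.00 Y24.77
G1 X0.00 Y0.00
M2 ; end

The solid is an L-shaped prism: outer 20.5 × 24.8 mm, arm thicknesses ≈ 6.58 mm (horizontal) and 8.77 mm (vertical), extruded 19.4 mm in z. Slicing at Δz = 3.89 mm — 5 equal slices spanning the solid's height, so layer i sits at z = i·h/5 — gives 5 non-empty perimeters. Each is a 6-segment closed polygon; G0 lifts to the layer z and rapids to the start vertex, then G1 traces the edges.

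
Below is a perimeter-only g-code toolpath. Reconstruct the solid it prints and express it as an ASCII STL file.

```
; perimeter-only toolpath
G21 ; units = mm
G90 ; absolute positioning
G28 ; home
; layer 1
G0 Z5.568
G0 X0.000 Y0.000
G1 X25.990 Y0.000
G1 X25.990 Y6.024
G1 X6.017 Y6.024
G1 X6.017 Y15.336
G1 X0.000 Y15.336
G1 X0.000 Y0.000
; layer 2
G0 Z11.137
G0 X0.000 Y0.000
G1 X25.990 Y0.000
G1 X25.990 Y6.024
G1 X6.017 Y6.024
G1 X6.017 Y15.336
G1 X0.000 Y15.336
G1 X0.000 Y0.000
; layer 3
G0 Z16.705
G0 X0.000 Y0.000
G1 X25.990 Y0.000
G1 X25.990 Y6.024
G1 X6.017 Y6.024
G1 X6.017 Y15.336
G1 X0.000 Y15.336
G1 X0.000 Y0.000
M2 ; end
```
solid part
  facet normal 0.0000 0.0000 -1.0000
    outer loop
      vertex 25.990 6.024 0.000
      vertex 25.990 0.000 0.000
      vertex 0.000 0.000 0.000
    endloop
  endfacet
  facet normal 0.0000 0.0000 -1.0000
    outer loop
      vertex 6.017 6.024 0.000
      vertex 25.990 6.024 0.000
      vertex 0.000 0.000 0.000
    endloop
  endfacet
  facet normal 0.0000 0.0000 -1.0000
    outer loop
      vertex 6.017 15.336 0.000
      vertex 6.017 6.024 0.000
      vertex 0.000 0.000 0.000
    endloop
  endfacet
  facet normal 0.0000 0.0000 -1.0000
    outer loop
      vertex 0.000 15.336 0.000
      vertex 6.017 15.336 0.000
      vertex 0.000 0.000 0.000
    endloop
  endfacet
  facet normal 0.0000 0.0000 1.0000
    outer loop
      vertex 0.000 0.000 16.705
      vertex 25.990 0.000 16.705
      vertex 25.990 6.024 16.705
    endloop
  endfacet
  facet normal 0.0000 0.0000 1.0000
    outer loop
      vertex 0.000 0.000 16.705
      vertex 25.990 6.024 16.705
      vertex 6.017 6.024 16.705
    endloop
  endfacet
  facet normal 0.0000 0.0000 1.0000
    outer loop
      vertex 0.000 0.000 16.705
      vertex 6.017 6.024 16.705
      vertex 6.017 15.336 16.705
    endloop
  endfacet
  facet normal 0.0000 0.0000 1.0000
    outer loop
      vertex 0.000 0.000 16.705
      vertex 6.017 15.336 16.705
      vertex 0.000 15.336 16.705
    endloop
  endfacet
  facet normal 0.0000 -1.0000 0.0000
    outer loop
      vertex 0.000 0.000 0.000
      vertex 25.990 0.000 0.000
      vertex 25.990 0.000 16.705
    endloop
  endfacet
  facet normal 0.0000 -1.0000 0.0000
    outer loop
      vertex 0.000 0.000 0.000
      vertex 25.990 0.000 16.705
      vertex 0.000 0.000 16.705
    endloop
  endfacet
  facet normal 1.0000 0.0000 0.0000
    outer loop
      vertex 25.990 0.000 0.000
      vertex 25.990 6.024 0.000
      vertex 25.990 6.024 16.705
    endloop
  endfacet
  facet normal 1.0000 0.0000 0.0000
    outer loop
      vertex 25.990 0.000 0.000
      vertex 25.990 6.024 16.705
      vertex 25.990 0.000 16.705
    endloop
  endfacet
  facet normal 0.0000 1.0000 0.0000
    outer loop
      vertex 25.990 6.024 0.000
      vertex 6.017 6.024 0.000
      vertex 6.017 6.024 16.705
    endloop
  endfacet
  facet normal 0.0000 1.0000 0.0000
    outer loop
      vertex 25.990 6.024 0.000
      vertex 6.017 6.024 16.705
      vertex 25.990 6.024 16.705
    endloop
  endfacet
  facet normal 1.0000 0.0000 0.0000
    outer loop
      vertex 6.017 6.024 0.000
      vertex 6.017 15.336 0.000
      vertex 6.017 15.336 16.705
    endloop
  endfacet
  facet normal 1.0000 0.0000 0.0000
    outer loop
      vertex 6.017 6.024 0.000
      vertex 6.017 15.336 16.705
      vertex 6.017 6.024 16.705
    endloop
  endfacet
  facet normal 0.0000 1.0000 0.0000
    outer loop
      vertex 6.017 15.336 0.000
      vertex 0.000 15.336 0.000
      vertex 0.000 15.336 16.705
    endloop
  endfacet
  facet normal 0.0000 1.0000 0.0000
    outer loop
      vertex 6.017 15.336 0.000
      vertex 0.000 15.336 16.705
      vertex 6.017 15.336 16.705
    endloop
  endfacet
  facet normal -1.0000 0.0000 0.0000
    outer loop
      vertex 0.000 15.336 0.000
      vertex 0.000 0.000 0.000
      vertex 0.000 0.000 16.705
    endloop
  endfacet
  facet normal -1.0000 0.0000 0.0000
    outer loop
      vertex 0.000 15.336 0.000
      vertex 0.000 0.000 16.705
      vertex 0.000 15.336 16.705
    endloop
  endfacet
endsolid part

The G0 Z moves step by Δz≈5.568 mm. Every layer's G1 loop is the same polygon, so the solid is a straight extrusion of it from z=0 to z≈16.7. Closing with flat bottom and top caps and triangulating gives 20 facets — an L-shaped prism: outer 26 × 15.3 mm, arm thicknesses ≈ 6.02 mm (horizontal) and 6.02 mm (vertical), extruded 16.7 mm in z.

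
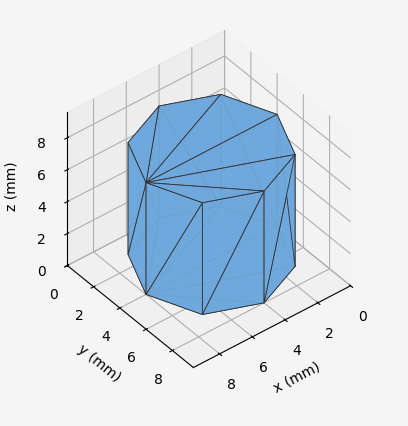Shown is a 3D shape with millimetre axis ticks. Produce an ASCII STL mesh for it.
Reading the render: the shape is a regular 8-sided prism (a cylinder approximated with 8 flat sides), circumscribed radius ≈ 4 mm, height ≈ 7 mm (dimensions read to the nearest mm from the axis ticks). For the STL, each face is triangulated and given an outward normal.

solid part
  facet normal 0.0000 0.0000 -1.0000
    outer loop
      vertex 4.00 8.00 0.00
      vertex 6.83 6.83 0.00
      vertex 8.00 4.00 0.00
    endloop
  endfacet
  facet normal 0.0000 0.0000 -1.0000
    outer loop
      vertex 1.17 6.83 0.00
      vertex 4.00 8.00 0.00
      vertex 8.00 4.00 0.00
    endloop
  endfacet
  facet normal 0.0000 0.0000 -1.0000
    outer loop
      vertex 0.00 4.00 0.00
      vertex 1.17 6.83 0.00
      vertex 8.00 4.00 0.00
    endloop
  endfacet
  facet normal 0.0000 0.0000 -1.0000
    outer loop
      vertex 1.17 1.17 0.00
      vertex 0.00 4.00 0.00
      vertex 8.00 4.00 0.00
    endloop
  endfacet
  facet normal 0.0000 0.0000 -1.0000
    outer loop
      vertex 4.00 0.00 0.00
      vertex 1.17 1.17 0.00
      vertex 8.00 4.00 0.00
    endloop
  endfacet
  facet normal 0.0000 0.0000 -1.0000
    outer loop
      vertex 6.83 1.17 0.00
      vertex 4.00 0.00 0.00
      vertex 8.00 4.00 0.00
    endloop
  endfacet
  facet normal 0.0000 0.0000 1.0000
    outer loop
      vertex 8.00 4.00 7.00
      vertex 6.83 6.83 7.00
      vertex 4.00 8.00 7.00
    endloop
  endfacet
  facet normal 0.0000 0.0000 1.0000
    outer loop
      vertex 8.00 4.00 7.00
      vertex 4.00 8.00 7.00
      vertex 1.17 6.83 7.00
    endloop
  endfacet
  facet normal 0.0000 0.0000 1.0000
    outer loop
      vertex 8.00 4.00 7.00
      vertex 1.17 6.83 7.00
      vertex 0.00 4.00 7.00
    endloop
  endfacet
  facet normal 0.0000 0.0000 1.0000
    outer loop
      vertex 8.00 4.00 7.00
      vertex 0.00 4.00 7.00
      vertex 1.17 1.17 7.00
    endloop
  endfacet
  facet normal 0.0000 0.0000 1.0000
    outer loop
      vertex 8.00 4.00 7.00
      vertex 1.17 1.17 7.00
      vertex 4.00 0.00 7.00
    endloop
  endfacet
  facet normal 0.0000 0.0000 1.0000
    outer loop
      vertex 8.00 4.00 7.00
      vertex 4.00 0.00 7.00
      vertex 6.83 1.17 7.00
    endloop
  endfacet
  facet normal 0.9241 0.3821 0.0000
    outer loop
      vertex 8.00 4.00 0.00
      vertex 6.83 6.83 0.00
      vertex 6.83 6.83 7.00
    endloop
  endfacet
  facet normal 0.9241 0.3821 0.0000
    outer loop
      vertex 8.00 4.00 0.00
      vertex 6.83 6.83 7.00
      vertex 8.00 4.00 7.00
    endloop
  endfacet
  facet normal 0.3821 0.9241 0.0000
    outer loop
      vertex 6.83 6.83 0.00
      vertex 4.00 8.00 0.00
      vertex 4.00 8.00 7.00
    endloop
  endfacet
  facet normal 0.3821 0.9241 0.0000
    outer loop
      vertex 6.83 6.83 0.00
      vertex 4.00 8.00 7.00
      vertex 6.83 6.83 7.00
    endloop
  endfacet
  facet normal -0.3821 0.9241 0.0000
    outer loop
      vertex 4.00 8.00 0.00
      vertex 1.17 6.83 0.00
      vertex 1.17 6.83 7.00
    endloop
  endfacet
  facet normal -0.3821 0.9241 0.0000
    outer loop
      vertex 4.00 8.00 0.00
      vertex 1.17 6.83 7.00
      vertex 4.00 8.00 7.00
    endloop
  endfacet
  facet normal -0.9241 0.3821 0.0000
    outer loop
      vertex 1.17 6.83 0.00
      vertex 0.00 4.00 0.00
      vertex 0.00 4.00 7.00
    endloop
  endfacet
  facet normal -0.9241 0.3821 0.0000
    outer loop
      vertex 1.17 6.83 0.00
      vertex 0.00 4.00 7.00
      vertex 1.17 6.83 7.00
    endloop
  endfacet
  facet normal -0.9241 -0.3821 0.0000
    outer loop
      vertex 0.00 4.00 0.00
      vertex 1.17 1.17 0.00
      vertex 1.17 1.17 7.00
    endloop
  endfacet
  facet normal -0.9241 -0.3821 0.0000
    outer loop
      vertex 0.00 4.00 0.00
      vertex 1.17 1.17 7.00
      vertex 0.00 4.00 7.00
    endloop
  endfacet
  facet normal -0.3821 -0.9241 0.0000
    outer loop
      vertex 1.17 1.17 0.00
      vertex 4.00 0.00 0.00
      vertex 4.00 0.00 7.00
    endloop
  endfacet
  facet normal -0.3821 -0.9241 0.0000
    outer loop
      vertex 1.17 1.17 0.00
      vertex 4.00 0.00 7.00
      vertex 1.17 1.17 7.00
    endloop
  endfacet
  facet normal 0.3821 -0.9241 0.0000
    outer loop
      vertex 4.00 0.00 0.00
      vertex 6.83 1.17 0.00
      vertex 6.83 1.17 7.00
    endloop
  endfacet
  facet normal 0.3821 -0.9241 0.0000
    outer loop
      vertex 4.00 0.00 0.00
      vertex 6.83 1.17 7.00
      vertex 4.00 0.00 7.00
    endloop
  endfacet
  facet normal 0.9241 -0.3821 0.0000
    outer loop
      vertex 6.83 1.17 0.00
      vertex 8.00 4.00 0.00
      vertex 8.00 4.00 7.00
    endloop
  endfacet
  facet normal 0.9241 -0.3821 0.0000
    outer loop
      vertex 6.83 1.17 0.00
      vertex 8.00 4.00 7.00
      vertex 6.83 1.17 7.00
    endloop
  endfacet
endsolid part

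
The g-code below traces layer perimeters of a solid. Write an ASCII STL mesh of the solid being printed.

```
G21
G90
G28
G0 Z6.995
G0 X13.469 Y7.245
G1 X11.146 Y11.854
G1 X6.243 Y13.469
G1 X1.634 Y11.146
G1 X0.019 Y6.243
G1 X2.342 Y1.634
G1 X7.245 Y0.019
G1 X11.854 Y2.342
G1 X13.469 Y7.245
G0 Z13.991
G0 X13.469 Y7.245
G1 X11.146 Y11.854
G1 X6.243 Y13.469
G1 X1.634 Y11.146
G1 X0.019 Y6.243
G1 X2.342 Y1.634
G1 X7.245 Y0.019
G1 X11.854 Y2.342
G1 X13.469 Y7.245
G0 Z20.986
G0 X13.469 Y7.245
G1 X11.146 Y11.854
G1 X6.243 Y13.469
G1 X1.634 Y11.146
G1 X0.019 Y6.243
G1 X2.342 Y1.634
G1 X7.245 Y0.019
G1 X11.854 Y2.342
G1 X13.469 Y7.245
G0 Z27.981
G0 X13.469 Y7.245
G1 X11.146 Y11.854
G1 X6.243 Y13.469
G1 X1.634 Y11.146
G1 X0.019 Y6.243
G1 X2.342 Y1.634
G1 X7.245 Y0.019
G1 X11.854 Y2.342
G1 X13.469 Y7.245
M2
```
solid part
  facet normal 0.0000 0.0000 -1.0000
    outer loop
      vertex 6.243 13.469 0.000
      vertex 11.146 11.854 0.000
      vertex 13.469 7.245 0.000
    endloop
  endfacet
  facet normal 0.0000 0.0000 -1.0000
    outer loop
      vertex 1.634 11.146 0.000
      vertex 6.243 13.469 0.000
      vertex 13.469 7.245 0.000
    endloop
  endfacet
  facet normal 0.0000 0.0000 -1.0000
    outer loop
      vertex 0.019 6.243 0.000
      vertex 1.634 11.146 0.000
      vertex 13.469 7.245 0.000
    endloop
  endfacet
  facet normal 0.0000 0.0000 -1.0000
    outer loop
      vertex 2.342 1.634 0.000
      vertex 0.019 6.243 0.000
      vertex 13.469 7.245 0.000
    endloop
  endfacet
  facet normal 0.0000 0.0000 -1.0000
    outer loop
      vertex 7.245 0.019 0.000
      vertex 2.342 1.634 0.000
      vertex 13.469 7.245 0.000
    endloop
  endfacet
  facet normal 0.0000 0.0000 -1.0000
    outer loop
      vertex 11.854 2.342 0.000
      vertex 7.245 0.019 0.000
      vertex 13.469 7.245 0.000
    endloop
  endfacet
  facet normal 0.0000 0.0000 1.0000
    outer loop
      vertex 13.469 7.245 27.981
      vertex 11.146 11.854 27.981
      vertex 6.243 13.469 27.981
    endloop
  endfacet
  facet normal 0.0000 0.0000 1.0000
    outer loop
      vertex 13.469 7.245 27.981
      vertex 6.243 13.469 27.981
      vertex 1.634 11.146 27.981
    endloop
  endfacet
  facet normal 0.0000 0.0000 1.0000
    outer loop
      vertex 13.469 7.245 27.981
      vertex 1.634 11.146 27.981
      vertex 0.019 6.243 27.981
    endloop
  endfacet
  facet normal 0.0000 0.0000 1.0000
    outer loop
      vertex 13.469 7.245 27.981
      vertex 0.019 6.243 27.981
      vertex 2.342 1.634 27.981
    endloop
  endfacet
  facet normal 0.0000 0.0000 1.0000
    outer loop
      vertex 13.469 7.245 27.981
      vertex 2.342 1.634 27.981
      vertex 7.245 0.019 27.981
    endloop
  endfacet
  facet normal 0.0000 0.0000 1.0000
    outer loop
      vertex 13.469 7.245 27.981
      vertex 7.245 0.019 27.981
      vertex 11.854 2.342 27.981
    endloop
  endfacet
  facet normal 0.8930 0.4501 0.0000
    outer loop
      vertex 13.469 7.245 0.000
      vertex 11.146 11.854 0.000
      vertex 11.146 11.854 27.981
    endloop
  endfacet
  facet normal 0.8930 0.4501 0.0000
    outer loop
      vertex 13.469 7.245 0.000
      vertex 11.146 11.854 27.981
      vertex 13.469 7.245 27.981
    endloop
  endfacet
  facet normal 0.3129 0.9498 0.0000
    outer loop
      vertex 11.146 11.854 0.000
      vertex 6.243 13.469 0.000
      vertex 6.243 13.469 27.981
    endloop
  endfacet
  facet normal 0.3129 0.9498 0.0000
    outer loop
      vertex 11.146 11.854 0.000
      vertex 6.243 13.469 27.981
      vertex 11.146 11.854 27.981
    endloop
  endfacet
  facet normal -0.4501 0.8930 0.0000
    outer loop
      vertex 6.243 13.469 0.000
      vertex 1.634 11.146 0.000
      vertex 1.634 11.146 27.981
    endloop
  endfacet
  facet normal -0.4501 0.8930 0.0000
    outer loop
      vertex 6.243 13.469 0.000
      vertex 1.634 11.146 27.981
      vertex 6.243 13.469 27.981
    endloop
  endfacet
  facet normal -0.9498 0.3129 0.0000
    outer loop
      vertex 1.634 11.146 0.000
      vertex 0.019 6.243 0.000
      vertex 0.019 6.243 27.981
    endloop
  endfacet
  facet normal -0.9498 0.3129 0.0000
    outer loop
      vertex 1.634 11.146 0.000
      vertex 0.019 6.243 27.981
      vertex 1.634 11.146 27.981
    endloop
  endfacet
  facet normal -0.8930 -0.4501 0.0000
    outer loop
      vertex 0.019 6.243 0.000
      vertex 2.342 1.634 0.000
      vertex 2.342 1.634 27.981
    endloop
  endfacet
  facet normal -0.8930 -0.4501 0.0000
    outer loop
      vertex 0.019 6.243 0.000
      vertex 2.342 1.634 27.981
      vertex 0.019 6.243 27.981
    endloop
  endfacet
  facet normal -0.3129 -0.9498 0.0000
    outer loop
      vertex 2.342 1.634 0.000
      vertex 7.245 0.019 0.000
      vertex 7.245 0.019 27.981
    endloop
  endfacet
  facet normal -0.3129 -0.9498 0.0000
    outer loop
      vertex 2.342 1.634 0.000
      vertex 7.245 0.019 27.981
      vertex 2.342 1.634 27.981
    endloop
  endfacet
  facet normal 0.4501 -0.8930 0.0000
    outer loop
      vertex 7.245 0.019 0.000
      vertex 11.854 2.342 0.000
      vertex 11.854 2.342 27.981
    endloop
  endfacet
  facet normal 0.4501 -0.8930 0.0000
    outer loop
      vertex 7.245 0.019 0.000
      vertex 11.854 2.342 27.981
      vertex 7.245 0.019 27.981
    endloop
  endfacet
  facet normal 0.9498 -0.3129 0.0000
    outer loop
      vertex 11.854 2.342 0.000
      vertex 13.469 7.245 0.000
      vertex 13.469 7.245 27.981
    endloop
  endfacet
  facet normal 0.9498 -0.3129 0.0000
    outer loop
      vertex 11.854 2.342 0.000
      vertex 13.469 7.245 27.981
      vertex 11.854 2.342 27.981
    endloop
  endfacet
endsolid part

The G0 Z moves step by Δz≈6.995 mm. Every layer's G1 loop is the same polygon, so the solid is a straight extrusion of it from z=0 to z≈28. Closing with flat bottom and top caps and triangulating gives 28 facets — a regular 8-sided prism (a cylinder approximated with 8 flat sides), circumscribed radius ≈ 6.74 mm, height ≈ 28 mm.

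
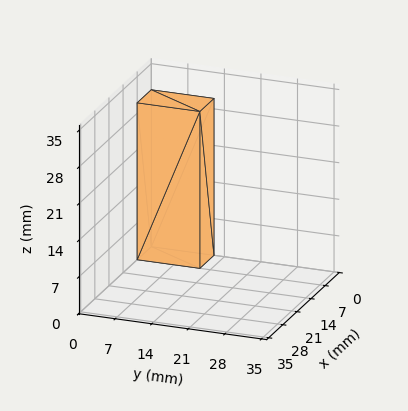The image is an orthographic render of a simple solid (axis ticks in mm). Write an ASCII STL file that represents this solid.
Reading the render: the shape is a rectangular box, roughly 7 × 12 mm footprint and 30 mm tall (dimensions read to the nearest mm from the axis ticks). For the STL, each face is triangulated and given an outward normal.

solid part
  facet normal 0.0000 0.0000 -1.0000
    outer loop
      vertex 7.0 12.0 0.0
      vertex 7.0 0.0 0.0
      vertex 0.0 0.0 0.0
    endloop
  endfacet
  facet normal 0.0000 0.0000 -1.0000
    outer loop
      vertex 0.0 12.0 0.0
      vertex 7.0 12.0 0.0
      vertex 0.0 0.0 0.0
    endloop
  endfacet
  facet normal 0.0000 0.0000 1.0000
    outer loop
      vertex 0.0 0.0 30.0
      vertex 7.0 0.0 30.0
      vertex 7.0 12.0 30.0
    endloop
  endfacet
  facet normal 0.0000 0.0000 1.0000
    outer loop
      vertex 0.0 0.0 30.0
      vertex 7.0 12.0 30.0
      vertex 0.0 12.0 30.0
    endloop
  endfacet
  facet normal 0.0000 -1.0000 0.0000
    outer loop
      vertex 0.0 0.0 0.0
      vertex 7.0 0.0 0.0
      vertex 7.0 0.0 30.0
    endloop
  endfacet
  facet normal 0.0000 -1.0000 0.0000
    outer loop
      vertex 0.0 0.0 0.0
      vertex 7.0 0.0 30.0
      vertex 0.0 0.0 30.0
    endloop
  endfacet
  facet normal 0.0000 1.0000 0.0000
    outer loop
      vertex 7.0 12.0 30.0
      vertex 7.0 12.0 0.0
      vertex 0.0 12.0 0.0
    endloop
  endfacet
  facet normal 0.0000 1.0000 0.0000
    outer loop
      vertex 0.0 12.0 30.0
      vertex 7.0 12.0 30.0
      vertex 0.0 12.0 0.0
    endloop
  endfacet
  facet normal -1.0000 0.0000 0.0000
    outer loop
      vertex 0.0 12.0 30.0
      vertex 0.0 12.0 0.0
      vertex 0.0 0.0 0.0
    endloop
  endfacet
  facet normal -1.0000 0.0000 0.0000
    outer loop
      vertex 0.0 0.0 30.0
      vertex 0.0 12.0 30.0
      vertex 0.0 0.0 0.0
    endloop
  endfacet
  facet normal 1.0000 0.0000 0.0000
    outer loop
      vertex 7.0 0.0 0.0
      vertex 7.0 12.0 0.0
      vertex 7.0 12.0 30.0
    endloop
  endfacet
  facet normal 1.0000 0.0000 0.0000
    outer loop
      vertex 7.0 0.0 0.0
      vertex 7.0 12.0 30.0
      vertex 7.0 0.0 30.0
    endloop
  endfacet
endsolid part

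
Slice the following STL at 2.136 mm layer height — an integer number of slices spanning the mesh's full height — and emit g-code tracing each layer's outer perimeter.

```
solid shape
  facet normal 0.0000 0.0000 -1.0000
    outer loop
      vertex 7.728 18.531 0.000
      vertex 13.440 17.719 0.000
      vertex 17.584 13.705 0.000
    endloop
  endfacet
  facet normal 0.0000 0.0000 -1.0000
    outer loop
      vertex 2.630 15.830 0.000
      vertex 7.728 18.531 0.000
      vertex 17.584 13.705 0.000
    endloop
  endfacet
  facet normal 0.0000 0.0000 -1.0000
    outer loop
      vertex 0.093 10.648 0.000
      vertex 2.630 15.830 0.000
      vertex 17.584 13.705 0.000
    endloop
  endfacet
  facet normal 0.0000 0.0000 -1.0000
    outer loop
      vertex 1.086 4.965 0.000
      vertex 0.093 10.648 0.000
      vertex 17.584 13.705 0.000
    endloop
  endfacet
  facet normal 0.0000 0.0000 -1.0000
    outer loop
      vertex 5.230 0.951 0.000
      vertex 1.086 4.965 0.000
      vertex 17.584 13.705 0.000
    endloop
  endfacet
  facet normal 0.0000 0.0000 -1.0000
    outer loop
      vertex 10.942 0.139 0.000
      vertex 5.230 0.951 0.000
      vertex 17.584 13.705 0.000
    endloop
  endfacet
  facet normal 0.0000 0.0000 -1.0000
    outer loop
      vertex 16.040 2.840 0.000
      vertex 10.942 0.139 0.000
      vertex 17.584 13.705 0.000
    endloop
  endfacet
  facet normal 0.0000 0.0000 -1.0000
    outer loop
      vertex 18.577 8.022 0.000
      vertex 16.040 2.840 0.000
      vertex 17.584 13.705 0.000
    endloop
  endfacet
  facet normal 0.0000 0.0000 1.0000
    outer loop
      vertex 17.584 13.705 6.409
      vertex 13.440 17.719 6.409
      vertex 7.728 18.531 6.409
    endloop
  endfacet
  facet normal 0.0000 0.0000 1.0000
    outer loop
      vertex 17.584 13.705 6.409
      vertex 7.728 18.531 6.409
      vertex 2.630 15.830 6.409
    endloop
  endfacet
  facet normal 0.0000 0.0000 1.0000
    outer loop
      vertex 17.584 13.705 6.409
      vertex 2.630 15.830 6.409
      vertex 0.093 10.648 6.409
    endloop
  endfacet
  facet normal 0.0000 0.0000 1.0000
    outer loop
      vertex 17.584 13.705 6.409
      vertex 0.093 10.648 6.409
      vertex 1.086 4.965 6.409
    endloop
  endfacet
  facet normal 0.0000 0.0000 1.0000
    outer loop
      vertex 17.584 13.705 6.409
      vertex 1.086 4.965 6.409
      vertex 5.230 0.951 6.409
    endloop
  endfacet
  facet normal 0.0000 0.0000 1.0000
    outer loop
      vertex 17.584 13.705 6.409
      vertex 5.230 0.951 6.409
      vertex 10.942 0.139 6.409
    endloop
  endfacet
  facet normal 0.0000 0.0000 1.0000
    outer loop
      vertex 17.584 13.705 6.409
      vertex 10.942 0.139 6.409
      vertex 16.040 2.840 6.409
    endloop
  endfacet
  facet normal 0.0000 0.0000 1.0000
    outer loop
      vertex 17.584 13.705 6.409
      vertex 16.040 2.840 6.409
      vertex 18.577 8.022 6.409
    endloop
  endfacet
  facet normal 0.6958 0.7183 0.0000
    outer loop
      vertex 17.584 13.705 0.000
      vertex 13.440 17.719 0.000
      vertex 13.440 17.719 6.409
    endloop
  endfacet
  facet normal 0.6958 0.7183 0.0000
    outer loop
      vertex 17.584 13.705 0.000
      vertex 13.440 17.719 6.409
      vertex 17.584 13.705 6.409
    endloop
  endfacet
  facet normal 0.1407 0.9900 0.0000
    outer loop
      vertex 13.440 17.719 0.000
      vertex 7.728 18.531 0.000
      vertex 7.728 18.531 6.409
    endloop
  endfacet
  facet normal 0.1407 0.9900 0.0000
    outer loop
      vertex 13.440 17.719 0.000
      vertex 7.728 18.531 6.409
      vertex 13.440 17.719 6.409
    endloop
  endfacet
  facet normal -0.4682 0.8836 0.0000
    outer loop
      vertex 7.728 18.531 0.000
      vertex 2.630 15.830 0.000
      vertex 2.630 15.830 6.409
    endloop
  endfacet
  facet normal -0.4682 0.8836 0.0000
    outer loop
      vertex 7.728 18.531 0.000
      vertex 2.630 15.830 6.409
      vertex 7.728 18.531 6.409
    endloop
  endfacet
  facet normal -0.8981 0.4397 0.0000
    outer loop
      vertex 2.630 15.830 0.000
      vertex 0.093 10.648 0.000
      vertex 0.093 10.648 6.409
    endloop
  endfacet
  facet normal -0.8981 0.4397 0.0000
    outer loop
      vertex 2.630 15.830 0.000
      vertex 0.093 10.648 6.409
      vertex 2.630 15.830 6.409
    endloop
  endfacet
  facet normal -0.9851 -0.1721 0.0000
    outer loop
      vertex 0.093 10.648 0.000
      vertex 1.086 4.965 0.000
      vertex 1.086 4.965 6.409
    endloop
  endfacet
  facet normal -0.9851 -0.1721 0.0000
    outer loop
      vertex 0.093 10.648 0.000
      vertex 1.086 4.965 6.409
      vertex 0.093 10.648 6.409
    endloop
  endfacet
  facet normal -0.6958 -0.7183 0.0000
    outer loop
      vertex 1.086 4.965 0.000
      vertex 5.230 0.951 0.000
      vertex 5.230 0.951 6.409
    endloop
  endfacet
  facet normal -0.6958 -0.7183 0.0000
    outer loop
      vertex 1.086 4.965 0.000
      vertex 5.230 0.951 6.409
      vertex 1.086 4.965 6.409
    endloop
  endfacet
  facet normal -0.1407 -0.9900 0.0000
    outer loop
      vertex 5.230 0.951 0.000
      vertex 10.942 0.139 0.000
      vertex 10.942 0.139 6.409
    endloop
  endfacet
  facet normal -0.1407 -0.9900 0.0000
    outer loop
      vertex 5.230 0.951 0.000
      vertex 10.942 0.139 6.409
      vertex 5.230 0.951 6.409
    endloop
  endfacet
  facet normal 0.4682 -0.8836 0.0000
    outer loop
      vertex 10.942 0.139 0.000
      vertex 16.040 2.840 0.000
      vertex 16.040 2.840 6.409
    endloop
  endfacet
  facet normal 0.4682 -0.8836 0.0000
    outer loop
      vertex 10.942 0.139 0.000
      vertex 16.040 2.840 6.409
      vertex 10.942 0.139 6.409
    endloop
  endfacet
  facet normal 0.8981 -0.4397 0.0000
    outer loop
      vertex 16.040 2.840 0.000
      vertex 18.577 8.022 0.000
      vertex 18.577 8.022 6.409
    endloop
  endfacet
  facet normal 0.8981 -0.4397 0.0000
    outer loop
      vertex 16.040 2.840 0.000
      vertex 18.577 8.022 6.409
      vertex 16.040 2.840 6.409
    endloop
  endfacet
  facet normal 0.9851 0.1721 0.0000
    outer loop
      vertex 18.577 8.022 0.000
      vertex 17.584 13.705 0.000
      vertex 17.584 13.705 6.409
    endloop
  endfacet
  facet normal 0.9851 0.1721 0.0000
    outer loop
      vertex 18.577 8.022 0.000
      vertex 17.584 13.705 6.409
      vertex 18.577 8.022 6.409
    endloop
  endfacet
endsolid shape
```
; perimeter-only toolpath
G21 ; units = mm
G90 ; absolute positioning
G28 ; home
; layer 1
G0 Z2.136
G0 X17.584 Y13.705
G1 X13.440 Y17.719
G1 X7.728 Y18.531
G1 X2.630 Y15.830
G1 X0.093 Y10.648
G1 X1.086 Y4.965
G1 X5.230 Y0.951
G1 X10.942 Y0.139
G1 X16.040 Y2.840
G1 X18.577 Y8.022
G1 X17.584 Y13.705
; layer 2
G0 Z4.273
G0 X17.584 Y13.705
G1 X13.440 Y17.719
G1 X7.728 Y18.531
G1 X2.630 Y15.830
G1 X0.093 Y10.648
G1 X1.086 Y4.965
G1 X5.230 Y0.951
G1 X10.942 Y0.139
G1 X16.040 Y2.840
G1 X18.577 Y8.022
G1 X17.584 Y13.705
; layer 3
G0 Z6.409
G0 X17.584 Y13.705
G1 X13.440 Y17.719
G1 X7.728 Y18.531
G1 X2.630 Y15.830
G1 X0.093 Y10.648
G1 X1.086 Y4.965
G1 X5.230 Y0.951
G1 X10.942 Y0.139
G1 X16.040 Y2.840
G1 X18.577 Y8.022
G1 X17.584 Y13.705
M2 ; end

The solid is a regular 10-sided prism (a cylinder approximated with 10 flat sides), circumscribed radius ≈ 9.34 mm, height ≈ 6.41 mm. Slicing at Δz = 2.136 mm — 3 equal slices spanning the solid's height, so layer i sits at z = i·h/3 — gives 3 non-empty perimeters. Each is a 10-segment closed polygon; G0 lifts to the layer z and rapids to the start vertex, then G1 traces the edges.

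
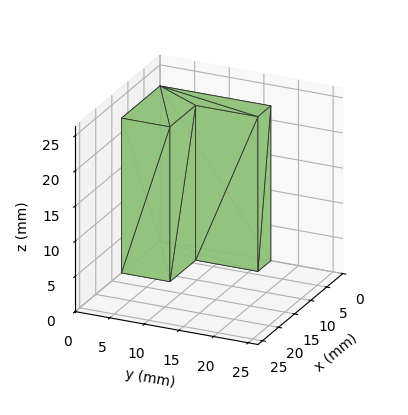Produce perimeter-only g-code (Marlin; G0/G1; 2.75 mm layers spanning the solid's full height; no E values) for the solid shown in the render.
Reading the render: the shape is an L-shaped prism: outer 12 × 16 mm, arm thicknesses ≈ 7 mm (horizontal) and 4 mm (vertical), extruded 22 mm in z (dimensions read to the nearest mm from the axis ticks). For the g-code, the solid's height is divided into equal slices at the stated Δz and each level perimeter traced with G1 moves after a G0 lift.

; perimeter-only toolpath
G21 ; units = mm
G90 ; absolute positioning
G28 ; home
; layer 1
G0 Z2.75
G0 X0.00 Y0.00
G1 X12.00 Y0.00
G1 X12.00 Y7.00
G1 X4.00 Y7.00
G1 X4.00 Y16.00
G1 X0.00 Y16.00
G1 X0.00 Y0.00
; layer 2
G0 Z5.50
G0 X0.00 Y0.00
G1 X12.00 Y0.00
G1 X12.00 Y7.00
G1 X4.00 Y7.00
G1 X4.00 Y16.00
G1 X0.00 Y16.00
G1 X0.00 Y0.00
; layer 3
G0 Z8.25
G0 X0.00 Y0.00
G1 X12.00 Y0.00
G1 X12.00 Y7.00
G1 X4.00 Y7.00
G1 X4.00 Y16.00
G1 X0.00 Y16.00
G1 X0.00 Y0.00
; layer 4
G0 Z11.00
G0 X0.00 Y0.00
G1 X12.00 Y0.00
G1 X12.00 Y7.00
G1 X4.00 Y7.00
G1 X4.00 Y16.00
G1 X0.00 Y16.00
G1 X0.00 Y0.00
; layer 5
G0 Z13.75
G0 X0.00 Y0.00
G1 X12.00 Y0.00
G1 X12.00 Y7.00
G1 X4.00 Y7.00
G1 X4.00 Y16.00
G1 X0.00 Y16.00
G1 X0.00 Y0.00
; layer 6
G0 Z16.50
G0 X0.00 Y0.00
G1 X12.00 Y0.00
G1 X12.00 Y7.00
G1 X4.00 Y7.00
G1 X4.00 Y16.00
G1 X0.00 Y16.00
G1 X0.00 Y0.00
; layer 7
G0 Z19.25
G0 X0.00 Y0.00
G1 X12.00 Y0.00
G1 X12.00 Y7.00
G1 X4.00 Y7.00
G1 X4.00 Y16.00
G1 X0.00 Y16.00
G1 X0.00 Y0.00
; layer 8
G0 Z22.00
G0 X0.00 Y0.00
G1 X12.00 Y0.00
G1 X12.00 Y7.00
G1 X4.00 Y7.00
G1 X4.00 Y16.00
G1 X0.00 Y16.00
G1 X0.00 Y0.00
M2 ; end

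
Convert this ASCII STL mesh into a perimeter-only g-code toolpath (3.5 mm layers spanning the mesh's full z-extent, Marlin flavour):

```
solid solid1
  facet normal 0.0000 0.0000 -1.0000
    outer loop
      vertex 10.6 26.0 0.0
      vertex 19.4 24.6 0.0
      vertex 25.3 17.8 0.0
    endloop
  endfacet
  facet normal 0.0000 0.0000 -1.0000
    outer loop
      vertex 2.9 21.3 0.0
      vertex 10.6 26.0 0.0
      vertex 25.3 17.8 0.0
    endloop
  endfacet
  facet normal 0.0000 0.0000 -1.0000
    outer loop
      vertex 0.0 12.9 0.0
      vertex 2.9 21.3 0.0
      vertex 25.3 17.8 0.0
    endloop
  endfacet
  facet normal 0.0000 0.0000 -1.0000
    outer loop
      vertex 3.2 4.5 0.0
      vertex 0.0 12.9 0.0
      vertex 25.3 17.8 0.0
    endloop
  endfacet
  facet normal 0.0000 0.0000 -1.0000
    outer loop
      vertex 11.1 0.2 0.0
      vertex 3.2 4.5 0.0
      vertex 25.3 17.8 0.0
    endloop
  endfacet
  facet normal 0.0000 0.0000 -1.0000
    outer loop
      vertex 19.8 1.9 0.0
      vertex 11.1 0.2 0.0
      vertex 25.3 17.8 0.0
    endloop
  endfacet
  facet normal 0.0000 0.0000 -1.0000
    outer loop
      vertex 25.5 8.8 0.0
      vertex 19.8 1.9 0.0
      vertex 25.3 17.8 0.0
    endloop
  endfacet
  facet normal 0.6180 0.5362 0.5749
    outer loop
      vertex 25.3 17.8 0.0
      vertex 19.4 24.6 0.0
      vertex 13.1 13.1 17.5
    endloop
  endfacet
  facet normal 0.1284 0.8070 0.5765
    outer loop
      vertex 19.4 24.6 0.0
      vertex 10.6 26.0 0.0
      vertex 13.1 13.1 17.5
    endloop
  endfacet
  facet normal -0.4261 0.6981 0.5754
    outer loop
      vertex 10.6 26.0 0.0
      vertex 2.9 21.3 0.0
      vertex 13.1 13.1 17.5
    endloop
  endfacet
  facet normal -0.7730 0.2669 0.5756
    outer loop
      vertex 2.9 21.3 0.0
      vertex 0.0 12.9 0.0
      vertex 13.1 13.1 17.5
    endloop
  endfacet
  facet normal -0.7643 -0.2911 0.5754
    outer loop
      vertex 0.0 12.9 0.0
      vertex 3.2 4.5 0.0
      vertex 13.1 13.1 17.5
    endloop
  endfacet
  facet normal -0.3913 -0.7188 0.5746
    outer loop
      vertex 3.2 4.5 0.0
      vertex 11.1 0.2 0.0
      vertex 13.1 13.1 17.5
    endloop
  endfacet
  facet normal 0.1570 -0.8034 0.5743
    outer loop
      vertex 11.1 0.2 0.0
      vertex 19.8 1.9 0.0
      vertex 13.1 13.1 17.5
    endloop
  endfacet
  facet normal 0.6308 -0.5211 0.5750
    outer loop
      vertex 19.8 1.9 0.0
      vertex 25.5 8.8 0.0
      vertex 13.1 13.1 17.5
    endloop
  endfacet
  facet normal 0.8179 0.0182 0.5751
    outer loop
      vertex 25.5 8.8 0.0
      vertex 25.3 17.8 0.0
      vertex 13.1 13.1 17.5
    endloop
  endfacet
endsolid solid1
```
; perimeter-only toolpath
G21 ; units = mm
G90 ; absolute positioning
G28 ; home
; layer 1
G0 Z3.5
G0 X22.9 Y16.9
G1 X18.1 Y22.3
G1 X11.1 Y23.4
G1 X4.9 Y19.7
G1 X2.6 Y12.9
G1 X5.2 Y6.2
G1 X11.5 Y2.8
G1 X18.5 Y4.1
G1 X23.0 Y9.7
G1 X22.9 Y16.9
; layer 2
G0 Z7.0
G0 X20.4 Y15.9
G1 X16.9 Y20.0
G1 X11.6 Y20.8
G1 X7.0 Y18.0
G1 X5.2 Y13.0
G1 X7.2 Y7.9
G1 X11.9 Y5.4
G1 X17.1 Y6.4
G1 X20.5 Y10.5
G1 X20.4 Y15.9
; layer 3
G0 Z10.5
G0 X18.0 Y15.0
G1 X15.6 Y17.7
G1 X12.1 Y18.3
G1 X9.0 Y16.4
G1 X7.9 Y13.0
G1 X9.1 Y9.7
G1 X12.3 Y7.9
G1 X15.8 Y8.6
G1 X18.1 Y11.4
G1 X18.0 Y15.0
; layer 4
G0 Z14.0
G0 X15.5 Y14.0
G1 X14.4 Y15.4
G1 X12.6 Y15.7
G1 X11.1 Y14.7
G1 X10.5 Y13.1
G1 X11.1 Y11.4
G1 X12.7 Y10.5
G1 X14.4 Y10.9
G1 X15.6 Y12.2
G1 X15.5 Y14.0
M2 ; end

The solid is a regular 9-sided pyramid, base circumscribed radius ≈ 13.1 mm, apex at z ≈ 17.5 mm. Slicing at Δz = 3.5 mm — 5 equal slices spanning the solid's height, so layer i sits at z = i·h/5 — gives 4 non-empty perimeters. Each is a 9-segment closed polygon; G0 lifts to the layer z and rapids to the start vertex, then G1 traces the edges. The cross-section shrinks linearly with z (the slice at the apex is degenerate and omitted).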